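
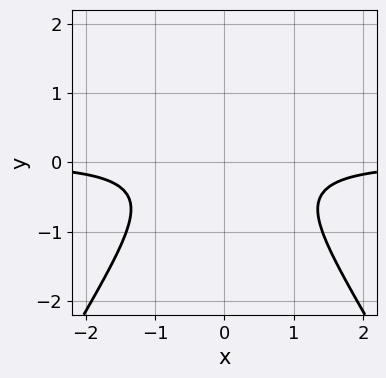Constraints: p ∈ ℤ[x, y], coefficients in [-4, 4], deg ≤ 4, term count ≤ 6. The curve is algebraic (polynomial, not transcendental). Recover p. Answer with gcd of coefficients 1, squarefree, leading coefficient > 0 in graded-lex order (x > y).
(a) deg p = 3. A generic line meets the curve in up to 3 points.
(b) Symmetries: mirror symmetry x ↦ −x ⇒ only even powers of x.
(c) Against the integer gridlines: the curve avoids every integer x-axis point in the box; no y-intercept at any integer in the box.
(d) The integer polynomial consistent with all of this is the stated p.

3*x^2*y - y^3 + 3*y^2 + 2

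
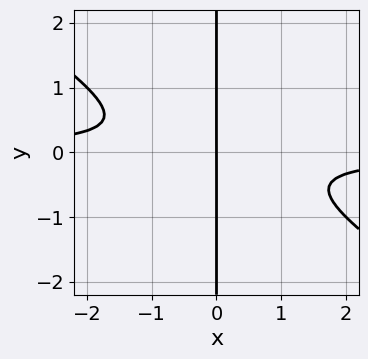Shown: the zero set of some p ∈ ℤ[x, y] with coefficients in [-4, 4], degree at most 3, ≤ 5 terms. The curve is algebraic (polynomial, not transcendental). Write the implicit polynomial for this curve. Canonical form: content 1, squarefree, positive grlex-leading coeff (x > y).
2*x^2*y + 3*x*y^2 + x

First, degree: the shape is more complex than any degree-2 curve, so deg p = 3.
Next, from the axis intercepts and sections: it meets the x-axis at x = 0 (among the integer gridlines); every point of the y-axis in the box is on the curve.
Finally, solving for integer coefficients yields p as stated.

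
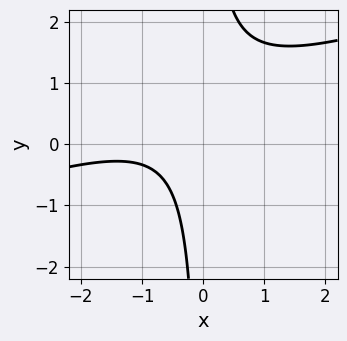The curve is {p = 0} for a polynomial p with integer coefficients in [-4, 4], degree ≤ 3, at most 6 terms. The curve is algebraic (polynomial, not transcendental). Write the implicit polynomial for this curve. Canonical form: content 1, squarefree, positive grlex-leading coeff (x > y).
x^2 - 3*x*y + 2*x + 2

First, the degree is 2 — the shape is more complex than any degree-1 curve.
Next, from the visible intercepts: no x-intercept at any integer in the box; the curve avoids every integer y-axis point in the box.
Finally, solving for integer coefficients yields p as stated.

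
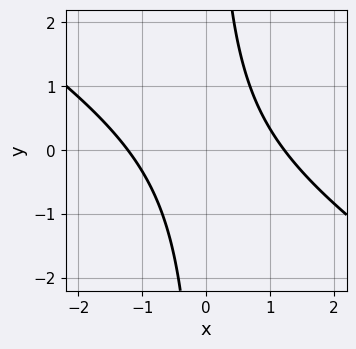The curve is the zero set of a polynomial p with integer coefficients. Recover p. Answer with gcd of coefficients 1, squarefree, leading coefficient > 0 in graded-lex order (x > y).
2*x^2 + 3*x*y - 3

(a) The degree is 2 — the shape is more complex than any degree-1 curve.
(b) Reading off the gridlines: it misses every integer gridline on the y-axis.
(c) Assembling these constraints gives the stated polynomial.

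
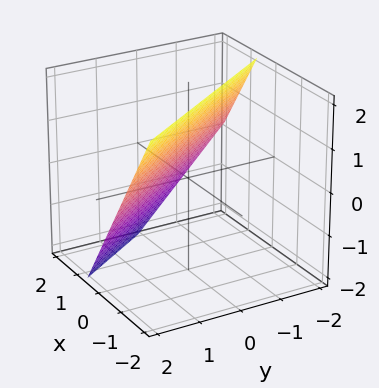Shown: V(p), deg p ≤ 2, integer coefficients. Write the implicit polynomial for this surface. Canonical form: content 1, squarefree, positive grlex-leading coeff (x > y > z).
3*x + 2*y + 2*z - 2

First, degree: every cross-section is a straight line — this is a plane, so deg p = 1.
Then, against the integer gridlines: it meets the y-axis at y = 1 (among the integer gridlines); one z-axis crossing is at z = 1.
Finally, assembling these constraints gives the stated polynomial.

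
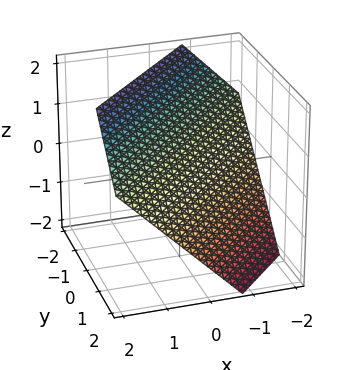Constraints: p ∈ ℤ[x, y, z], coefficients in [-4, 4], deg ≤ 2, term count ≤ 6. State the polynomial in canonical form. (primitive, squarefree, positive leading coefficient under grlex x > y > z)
Degree: the surface is flat (a plane), so deg p = 1.
Solving for integer coefficients yields p as stated.

3*x - 3*y - 3*z + 2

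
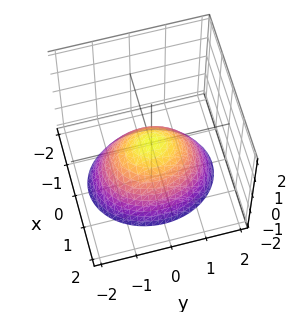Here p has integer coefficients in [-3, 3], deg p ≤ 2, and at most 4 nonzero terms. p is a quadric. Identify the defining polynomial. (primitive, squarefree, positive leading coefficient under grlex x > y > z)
First, degree: a single bowl opening along one axis; a quadric, so deg p = 2.
Then, symmetries: it's symmetric under y → −y, forcing even powers of y; the x ↦ −x reflection is a symmetry, so x appears only in even powers.
Then, checking where it meets the axes: it meets the z-axis at z = 0 (among the integer gridlines); it crosses the x-axis at the gridline x = 0.
Finally, assembling these constraints gives the stated polynomial.

3*x^2 + 2*y^2 + 3*z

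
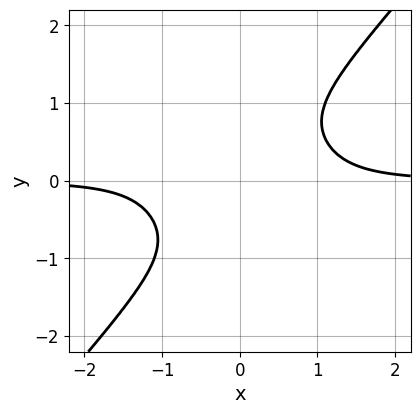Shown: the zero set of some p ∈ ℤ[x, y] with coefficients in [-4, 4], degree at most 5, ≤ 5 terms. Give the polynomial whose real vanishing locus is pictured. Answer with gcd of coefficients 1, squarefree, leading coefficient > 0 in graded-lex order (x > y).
3*x^3*y - 2*y^4 - 2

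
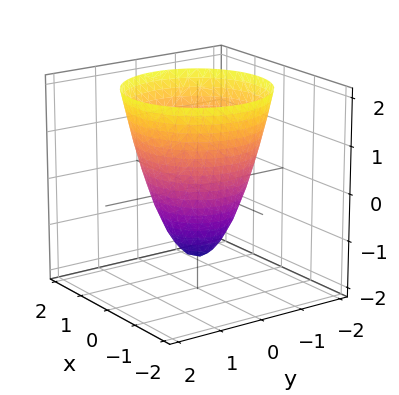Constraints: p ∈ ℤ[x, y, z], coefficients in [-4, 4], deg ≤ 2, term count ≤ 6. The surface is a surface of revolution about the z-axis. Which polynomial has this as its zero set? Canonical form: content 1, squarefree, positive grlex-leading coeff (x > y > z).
Degree: no degree-1 surface has this shape, so deg p = 2.
Symmetries: the z-axis is an axis of rotation, so x and y enter only as x² + y².
From the axis intercepts and sections: the x-axis gridline crossings are at x ∈ {-1, 1}; a circular section at z = 1 has radius between 1 and 2.
Assembling these constraints gives the stated polynomial. Check: (0, 1, 0) on the y-axis lies on the surface, and p(0, 1, 0) = 0. ✓

3*x^2 + 3*y^2 - 2*z - 3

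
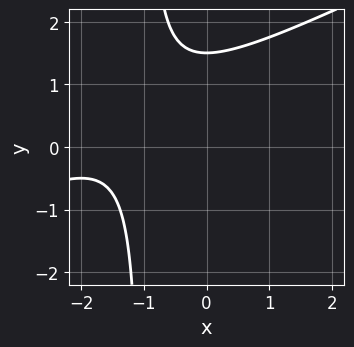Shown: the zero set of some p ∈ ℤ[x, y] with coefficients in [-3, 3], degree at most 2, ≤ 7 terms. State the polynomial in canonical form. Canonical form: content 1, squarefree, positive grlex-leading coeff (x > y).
deg p = 2.
Observable constraints: the curve avoids every integer x-axis point in the box.
Together with the visible shape, these determine p as stated.

x^2 - 2*x*y + 3*x - 2*y + 3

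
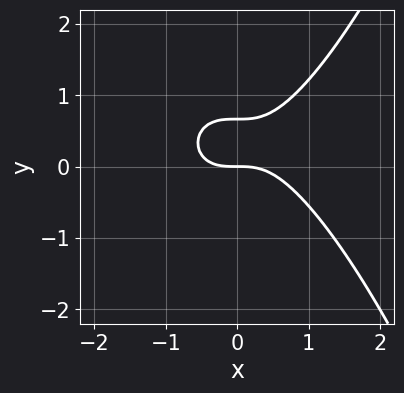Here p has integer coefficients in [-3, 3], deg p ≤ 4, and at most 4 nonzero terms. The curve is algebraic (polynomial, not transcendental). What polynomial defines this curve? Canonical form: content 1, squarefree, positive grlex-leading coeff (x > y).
2*x^3 - 3*y^2 + 2*y

Degree: the shape is more complex than any degree-2 curve, so deg p = 3.
Observable constraints: one y-axis crossing is at y = 0; it crosses the x-axis at the gridline x = 0.
Together with the visible shape, these determine p as stated.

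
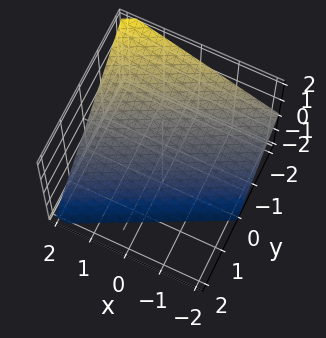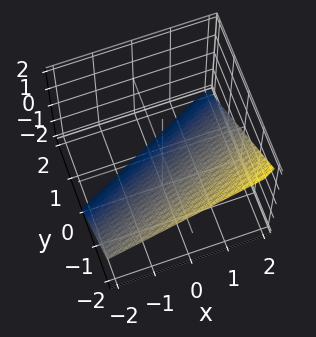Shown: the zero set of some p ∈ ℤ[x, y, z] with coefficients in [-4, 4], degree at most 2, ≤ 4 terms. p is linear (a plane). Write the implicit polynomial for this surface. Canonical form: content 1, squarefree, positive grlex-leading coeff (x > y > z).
The degree is 1 — the surface is flat (a plane).
Checking where it meets the axes: it crosses the x-axis at the gridline x = 2; it crosses the y-axis at the gridline y = -1.
Assembling these constraints gives the stated polynomial.

x - 2*y - 2*z - 2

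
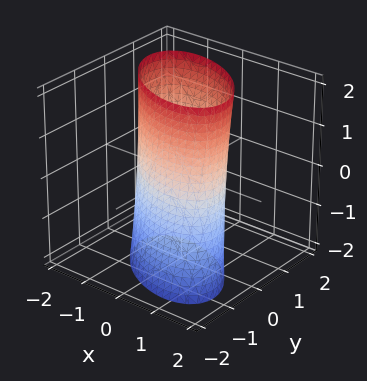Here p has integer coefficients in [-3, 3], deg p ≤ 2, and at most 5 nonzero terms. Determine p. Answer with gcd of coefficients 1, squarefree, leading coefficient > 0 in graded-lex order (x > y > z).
2*x^2 + 2*x*y + 3*y^2 - y*z - 3

First, deg p = 2.
Then, from the visible intercepts: the surface avoids every integer z-axis point in the box; among the integer gridlines, it crosses the y-axis at y ∈ {-1, 1}.
Finally, together with the visible shape, these determine p as stated.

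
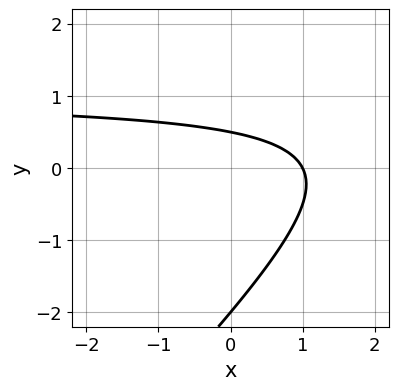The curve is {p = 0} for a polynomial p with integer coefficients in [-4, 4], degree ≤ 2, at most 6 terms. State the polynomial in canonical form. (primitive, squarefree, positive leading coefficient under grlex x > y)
2*x*y - 2*y^2 - 2*x - 3*y + 2

First, degree: a generic line meets the curve in up to 2 points, so deg p = 2.
Then, reading off the gridlines: it meets the x-axis at x = 1 (among the integer gridlines); one y-axis crossing is at y = -2.
Finally, matching integer coefficients to the picture gives p.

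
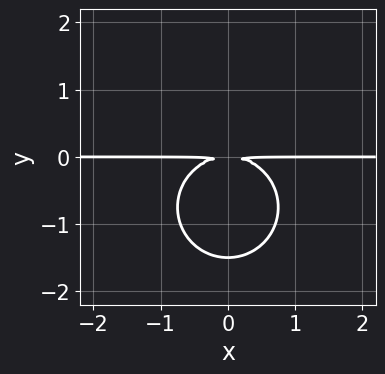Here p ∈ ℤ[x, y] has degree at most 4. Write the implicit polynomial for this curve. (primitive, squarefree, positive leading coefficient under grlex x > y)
deg p = 3.
Symmetries: mirror symmetry x ↦ −x ⇒ only even powers of x.
Reading off the gridlines: every point of the x-axis in the box is on the curve.
These observations pin down the coefficients.

2*x^2*y + 2*y^3 + 3*y^2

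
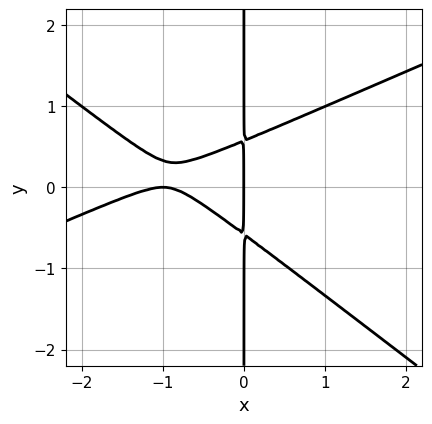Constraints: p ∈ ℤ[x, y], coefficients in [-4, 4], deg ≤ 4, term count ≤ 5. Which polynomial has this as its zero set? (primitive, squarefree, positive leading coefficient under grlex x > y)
First, the degree is 3 — a generic line meets the curve in up to 3 points.
Then, observable constraints: every point of the y-axis in the box is on the curve; among the integer gridlines, it crosses the x-axis at x ∈ {-1, 0}.
Finally, solving for integer coefficients yields p as stated.

x^3 - x^2*y - 3*x*y^2 + 2*x^2 + x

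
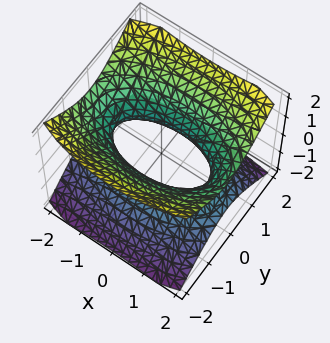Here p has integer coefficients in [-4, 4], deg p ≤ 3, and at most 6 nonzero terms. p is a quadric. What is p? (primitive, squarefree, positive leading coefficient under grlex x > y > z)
x^2 + 3*y^2 - 3*z^2 - 2

The degree is 2 — one connected sheet with a waist; a quadric.
Symmetries: mirror symmetry y ↦ −y ⇒ only even powers of y; mirror symmetry z ↦ −z ⇒ only even powers of z; it's symmetric under x → −x, forcing even powers of x.
From the axis intercepts and sections: no z-intercept at any integer in the box.
These observations pin down the coefficients.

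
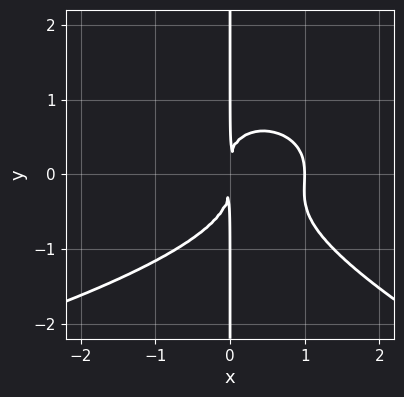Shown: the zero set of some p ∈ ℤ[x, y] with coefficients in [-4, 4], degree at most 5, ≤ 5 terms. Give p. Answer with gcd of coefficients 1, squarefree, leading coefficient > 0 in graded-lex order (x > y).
x^2*y^2 + 3*x*y^3 + 3*x^3 - 3*x^2

First, degree: a generic line meets the curve in up to 4 points, so deg p = 4.
Then, from the visible intercepts: it meets the x-axis at x = 1 (among the integer gridlines); the visible y-axis segment lies entirely on the curve.
Finally, solving for integer coefficients yields p as stated.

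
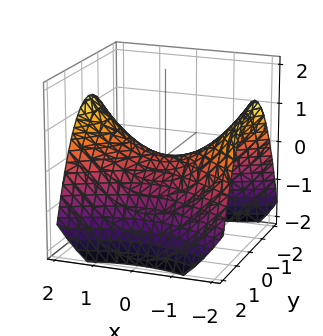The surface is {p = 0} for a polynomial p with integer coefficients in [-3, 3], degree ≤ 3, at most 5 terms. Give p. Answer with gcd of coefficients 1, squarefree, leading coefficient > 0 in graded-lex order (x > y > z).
(a) The degree is 2 — a saddle surface; a quadric.
(b) Symmetries: mirror symmetry y ↦ −y ⇒ only even powers of y; it's symmetric under x → −x, forcing even powers of x.
(c) Against the integer gridlines: it meets the y-axis at y = 0 (among the integer gridlines); one x-axis crossing is at x = 0.
(d) Fitting integer coefficients to these (and the overall shape) gives p.

x^2 - 2*y^2 - 3*z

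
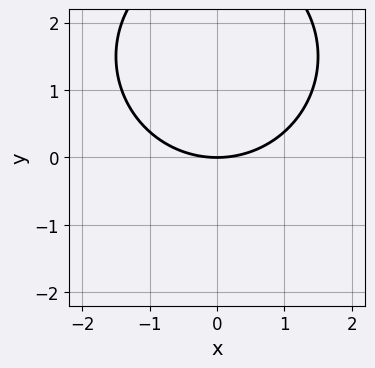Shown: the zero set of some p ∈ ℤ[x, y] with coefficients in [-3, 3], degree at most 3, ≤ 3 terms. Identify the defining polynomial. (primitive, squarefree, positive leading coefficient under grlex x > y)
(a) Degree: no degree-1 curve has this shape, so deg p = 2.
(b) Symmetries: it's symmetric under x → −x, forcing even powers of x.
(c) Checking where it meets the axes: one x-axis crossing is at x = 0; it crosses the y-axis at the gridline y = 0.
(d) These observations pin down the coefficients.

x^2 + y^2 - 3*y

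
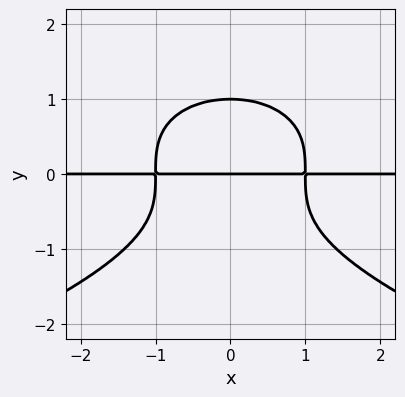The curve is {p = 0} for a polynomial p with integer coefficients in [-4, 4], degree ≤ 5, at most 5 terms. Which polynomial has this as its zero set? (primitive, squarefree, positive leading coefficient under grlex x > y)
y^4 + x^2*y - y

First, degree: no degree-3 curve has this shape, so deg p = 4.
Next, symmetries: it's symmetric under x → −x, forcing even powers of x.
Then, observable constraints: every point of the x-axis in the box is on the curve; the y-axis gridline crossings are at y ∈ {0, 1}.
Finally, solving for integer coefficients yields p as stated.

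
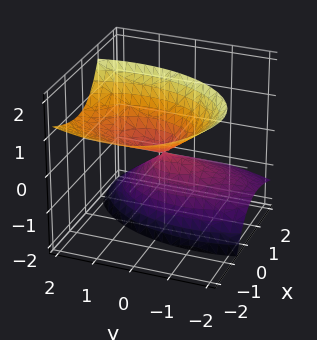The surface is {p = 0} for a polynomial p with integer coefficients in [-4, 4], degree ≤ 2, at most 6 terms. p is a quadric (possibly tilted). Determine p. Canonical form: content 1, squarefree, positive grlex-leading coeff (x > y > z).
2*x^2 + 3*x*z + y^2 - y*z - z^2

First, I count 2 distinct pieces.
Next, degree: a generic line meets the surface in up to 2 points, so deg p = 2.
Then, observable constraints: it meets the y-axis at y = 0 (among the integer gridlines); it crosses the z-axis at the gridline z = 0; one x-axis crossing is at x = 0.
Finally, assembling these constraints gives the stated polynomial.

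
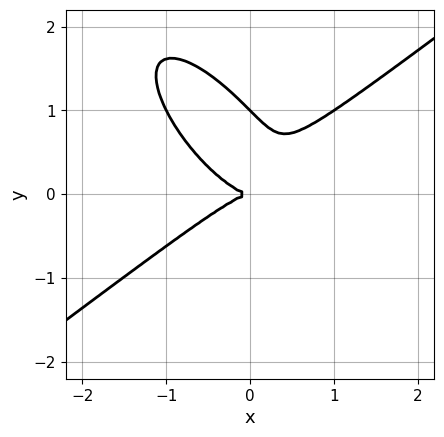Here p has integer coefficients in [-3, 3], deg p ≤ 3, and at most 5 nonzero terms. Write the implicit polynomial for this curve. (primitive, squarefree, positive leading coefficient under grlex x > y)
(a) The degree is 3 — a generic line meets the curve in up to 3 points.
(b) Reading off the gridlines: one x-axis crossing is at x = 0; the y-axis gridline crossings are at y ∈ {0, 1}.
(c) Putting this together gives p.

x^3 - x*y^2 - y^3 + y^2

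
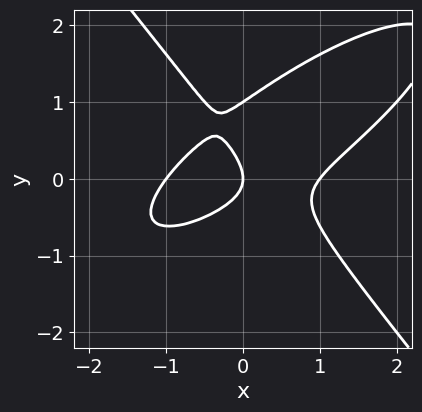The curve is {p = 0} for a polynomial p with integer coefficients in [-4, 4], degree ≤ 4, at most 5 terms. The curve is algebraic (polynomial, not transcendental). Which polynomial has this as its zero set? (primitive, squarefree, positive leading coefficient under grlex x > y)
2*x^3 - 3*x^2*y + 3*y^3 - 3*y^2 - 2*x

1. deg p = 3. No degree-2 curve has this shape.
2. Against the integer gridlines: among the integer gridlines, it crosses the y-axis at y ∈ {0, 1}; among the integer gridlines, it crosses the x-axis at x ∈ {-1, 0, 1}.
3. Putting this together gives p.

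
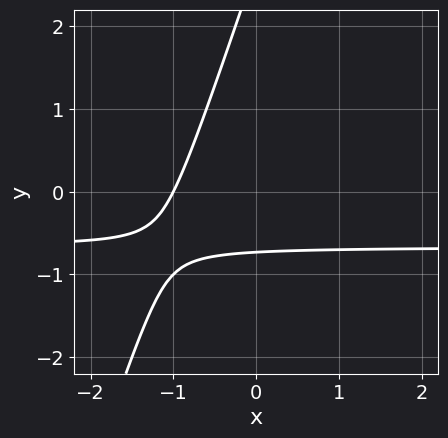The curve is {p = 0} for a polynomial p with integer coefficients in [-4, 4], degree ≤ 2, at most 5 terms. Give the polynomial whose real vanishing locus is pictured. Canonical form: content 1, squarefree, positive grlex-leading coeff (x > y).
First, the degree is 2 — no degree-1 curve has this shape.
Then, checking where it meets the axes: one x-axis crossing is at x = -1.
Finally, together with the visible shape, these determine p as stated.

3*x*y - y^2 + 2*x + 2*y + 2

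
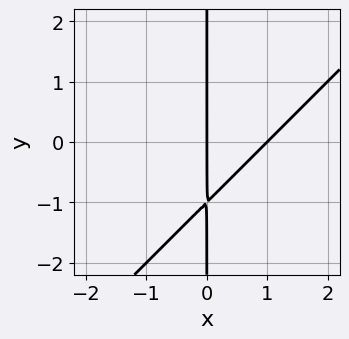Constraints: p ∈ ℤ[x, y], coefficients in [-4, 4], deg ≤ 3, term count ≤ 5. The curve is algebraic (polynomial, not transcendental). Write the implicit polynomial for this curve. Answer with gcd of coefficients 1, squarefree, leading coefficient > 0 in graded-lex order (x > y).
x^2 - x*y - x

First, the degree is 2 — the shape is more complex than any degree-1 curve.
Then, observable constraints: among the integer gridlines, it crosses the x-axis at x ∈ {0, 1}; the visible y-axis segment lies entirely on the curve.
Finally, putting this together gives p.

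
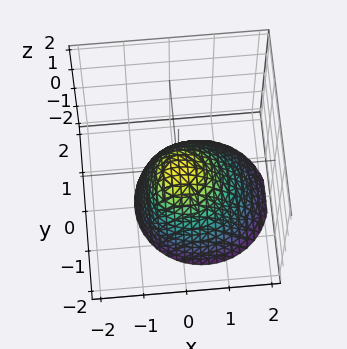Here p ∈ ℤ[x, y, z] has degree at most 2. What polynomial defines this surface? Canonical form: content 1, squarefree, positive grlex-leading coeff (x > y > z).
2*x^2 + x*z + 2*y^2 + 2*z

First, degree: the shape is more complex than any degree-1 surface, so deg p = 2.
Then, observable constraints: one x-axis crossing is at x = 0; it crosses the y-axis at the gridline y = 0.
Finally, these observations pin down the coefficients.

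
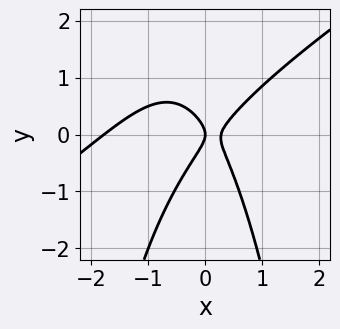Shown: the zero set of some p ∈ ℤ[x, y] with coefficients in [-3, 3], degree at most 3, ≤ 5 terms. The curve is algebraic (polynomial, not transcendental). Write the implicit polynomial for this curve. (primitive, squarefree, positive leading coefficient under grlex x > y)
1. deg p = 3. The shape is more complex than any degree-2 curve.
2. Checking where it meets the axes: it meets the y-axis at y = 0 (among the integer gridlines); one x-axis crossing is at x = 0.
3. Together with the visible shape, these determine p as stated.

2*x^3 - 3*x^2*y + 3*x^2 - 2*y^2 - x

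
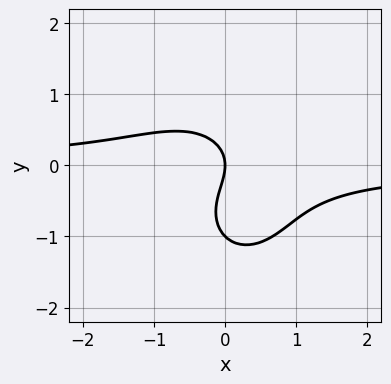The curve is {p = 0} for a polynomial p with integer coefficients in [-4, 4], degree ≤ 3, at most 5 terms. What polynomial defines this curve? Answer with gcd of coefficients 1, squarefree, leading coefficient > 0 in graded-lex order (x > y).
3*x^2*y + 2*y^3 + 2*y^2 + 2*x

Degree: a generic line meets the curve in up to 3 points, so deg p = 3.
Observable constraints: among the integer gridlines, it crosses the y-axis at y ∈ {-1, 0}; one x-axis crossing is at x = 0.
Together with the visible shape, these determine p as stated.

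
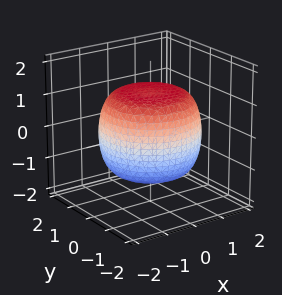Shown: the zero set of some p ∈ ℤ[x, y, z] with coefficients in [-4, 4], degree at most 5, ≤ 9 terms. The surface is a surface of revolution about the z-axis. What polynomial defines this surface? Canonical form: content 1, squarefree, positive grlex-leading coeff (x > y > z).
x^4 + 2*x^2*y^2 + y^4 - x^2 - y^2 + 2*z^2 - 3

(a) The degree is 4 — no degree-3 surface has this shape.
(b) By symmetry, the z-axis is an axis of rotation, so x and y enter only as x² + y².
(c) Reading off the gridlines: a circular section at z = -1 has radius between 1 and 2.
(d) Matching integer coefficients to the picture gives p.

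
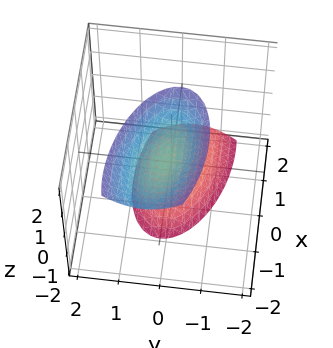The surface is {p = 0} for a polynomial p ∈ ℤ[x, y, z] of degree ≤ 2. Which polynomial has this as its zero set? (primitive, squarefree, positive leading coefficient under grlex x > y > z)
1. There are 2 components. They look like related sheets of one shape, so recover p as a whole.
2. The degree is 2 — no degree-1 surface has this shape.
3. Reading off the gridlines: it misses every integer gridline on the y-axis; it misses every integer gridline on the x-axis.
4. Assembling these constraints gives the stated polynomial.

x^2 + x*y + x*z + 3*y^2 - z^2 + 2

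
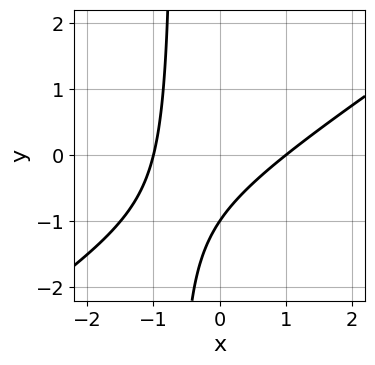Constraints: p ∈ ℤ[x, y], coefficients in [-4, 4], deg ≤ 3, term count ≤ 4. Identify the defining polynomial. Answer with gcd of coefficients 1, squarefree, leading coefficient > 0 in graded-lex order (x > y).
2*x^2 - 3*x*y - 2*y - 2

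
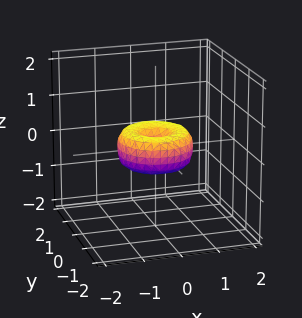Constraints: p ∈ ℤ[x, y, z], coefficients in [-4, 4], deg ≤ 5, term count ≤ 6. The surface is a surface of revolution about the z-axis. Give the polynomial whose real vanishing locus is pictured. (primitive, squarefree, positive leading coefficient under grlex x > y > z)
(a) The degree is 4 — no degree-3 surface has this shape.
(b) Symmetry: every cross-section ⟂ z is a circle, so x, y appear only via x² + y².
(c) Checking where it meets the axes: it meets the z-axis at z = 0 (among the integer gridlines); the x-axis gridline crossings are at x ∈ {-1, 0, 1}; a circular section at z = 0 has radius exactly 1; the y-axis gridline crossings are at y ∈ {-1, 0, 1}.
(d) Putting this together gives p.

x^4 + 2*x^2*y^2 + y^4 - x^2 - y^2 + z^2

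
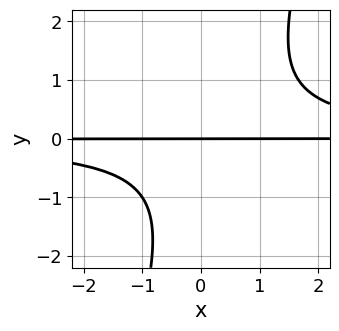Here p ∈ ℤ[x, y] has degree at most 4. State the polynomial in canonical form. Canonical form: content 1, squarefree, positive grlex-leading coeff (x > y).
(a) deg p = 3. No degree-2 curve has this shape.
(b) From the visible intercepts: it meets the y-axis at y = 0 (among the integer gridlines); the visible x-axis segment lies entirely on the curve.
(c) Putting this together gives p.

3*x*y^2 - y^3 - y^2 - 3*y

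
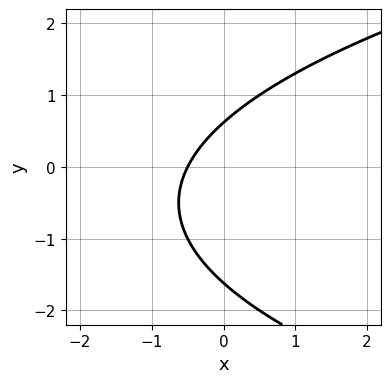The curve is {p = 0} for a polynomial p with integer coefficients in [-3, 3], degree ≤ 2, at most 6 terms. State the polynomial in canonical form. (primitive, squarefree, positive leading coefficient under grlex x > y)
First, deg p = 2.
Finally, the integer polynomial consistent with all of this is the stated p.

y^2 - 2*x + y - 1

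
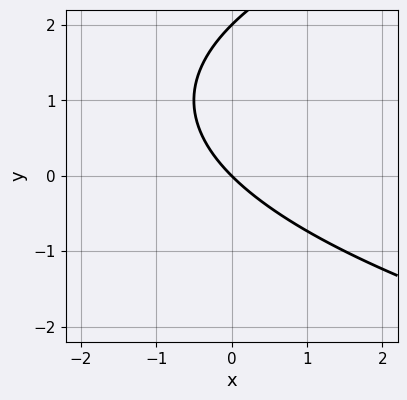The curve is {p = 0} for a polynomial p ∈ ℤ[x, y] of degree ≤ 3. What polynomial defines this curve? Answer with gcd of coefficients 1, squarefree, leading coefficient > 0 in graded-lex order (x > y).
y^2 - 2*x - 2*y

First, the degree is 2 — the shape is more complex than any degree-1 curve.
Next, from the axis intercepts and sections: the y-axis gridline crossings are at y ∈ {0, 2}; one x-axis crossing is at x = 0.
Finally, the integer polynomial consistent with all of this is the stated p.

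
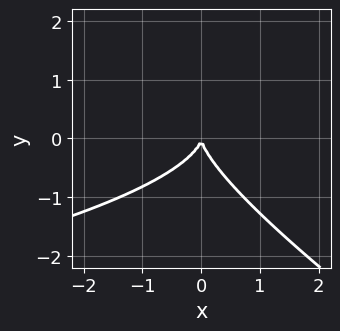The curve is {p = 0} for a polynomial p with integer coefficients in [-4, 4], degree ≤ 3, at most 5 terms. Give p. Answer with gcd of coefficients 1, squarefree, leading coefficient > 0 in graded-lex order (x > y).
2*x*y^2 + 3*y^3 + 3*x^2

The degree is 3 — the shape is more complex than any degree-2 curve.
Reading off the gridlines: it crosses the x-axis at the gridline x = 0; it crosses the y-axis at the gridline y = 0.
Putting this together gives p.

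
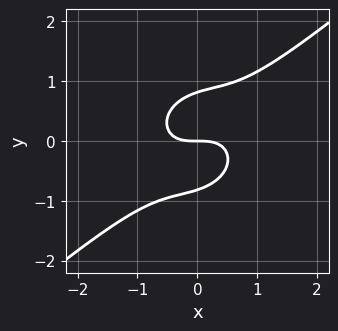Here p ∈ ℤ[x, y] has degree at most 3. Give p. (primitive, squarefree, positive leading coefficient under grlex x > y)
(a) Degree: the shape is more complex than any degree-2 curve, so deg p = 3.
(b) Checking where it meets the axes: it meets the y-axis at y = 0 (among the integer gridlines); it crosses the x-axis at the gridline x = 0.
(c) Together with the visible shape, these determine p as stated.

2*x^3 - 2*x^2*y + 2*x*y^2 - 3*y^3 + 2*y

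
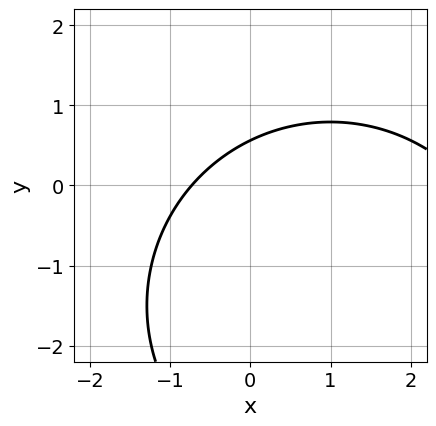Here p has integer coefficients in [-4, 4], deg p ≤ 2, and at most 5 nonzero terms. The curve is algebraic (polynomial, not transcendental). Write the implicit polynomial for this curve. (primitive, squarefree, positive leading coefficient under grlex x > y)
x^2 + y^2 - 2*x + 3*y - 2

deg p = 2. No degree-1 curve has this shape.
Putting this together gives p.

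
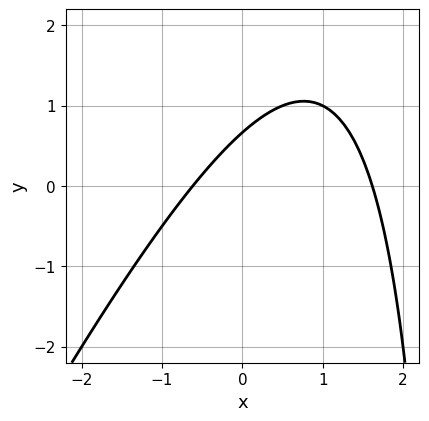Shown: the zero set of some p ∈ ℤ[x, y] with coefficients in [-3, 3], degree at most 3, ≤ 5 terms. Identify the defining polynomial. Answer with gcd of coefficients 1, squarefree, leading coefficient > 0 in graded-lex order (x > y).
First, deg p = 2. No degree-1 curve has this shape.
Finally, solving for integer coefficients yields p as stated.

2*x^2 - x*y - 2*x + 3*y - 2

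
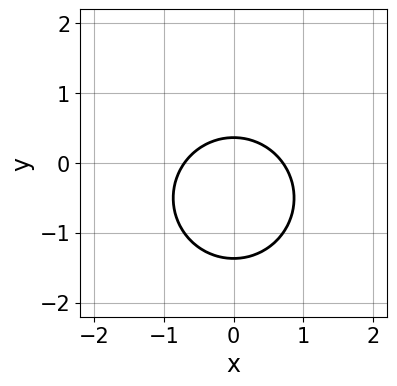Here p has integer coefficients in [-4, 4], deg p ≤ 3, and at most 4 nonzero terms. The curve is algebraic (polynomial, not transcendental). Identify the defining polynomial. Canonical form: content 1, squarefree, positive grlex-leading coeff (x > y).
1. Degree: the shape is more complex than any degree-1 curve, so deg p = 2.
2. Symmetries: the x ↦ −x reflection is a symmetry, so x appears only in even powers.
3. Putting this together gives p.

2*x^2 + 2*y^2 + 2*y - 1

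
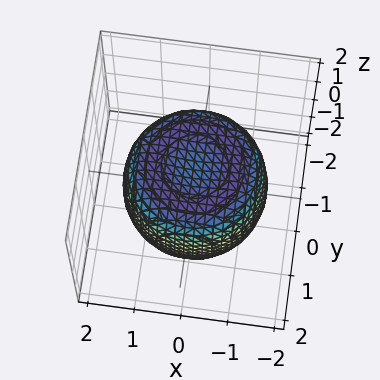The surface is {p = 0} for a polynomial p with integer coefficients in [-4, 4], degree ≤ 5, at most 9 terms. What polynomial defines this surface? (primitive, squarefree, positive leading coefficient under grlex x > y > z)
2*x^4 + 4*x^2*y^2 + 2*y^4 - 3*x^2 - 3*y^2 + 3*z^2 - 3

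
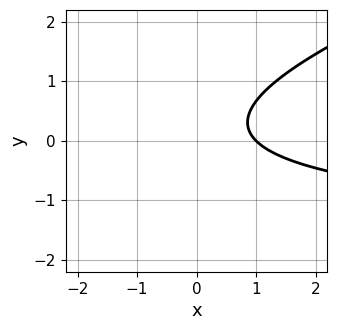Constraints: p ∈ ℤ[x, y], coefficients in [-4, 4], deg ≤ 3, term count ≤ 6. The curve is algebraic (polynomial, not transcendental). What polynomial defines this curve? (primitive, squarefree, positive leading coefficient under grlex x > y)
x*y - 3*y^2 + 2*x + y - 2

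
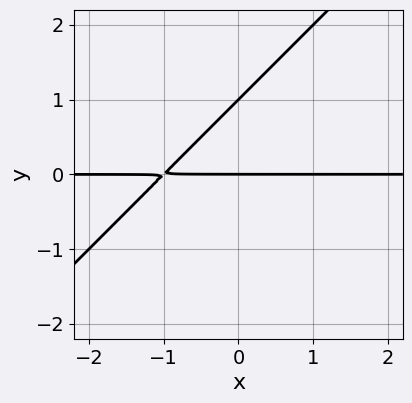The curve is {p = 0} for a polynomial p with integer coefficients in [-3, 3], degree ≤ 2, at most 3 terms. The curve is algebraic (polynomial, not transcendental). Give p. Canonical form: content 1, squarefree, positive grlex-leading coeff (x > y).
(a) The degree is 2 — a generic line meets the curve in up to 2 points.
(b) From the visible intercepts: among the integer gridlines, it crosses the y-axis at y ∈ {0, 1}; every point of the x-axis in the box is on the curve.
(c) Matching integer coefficients to the picture gives p.

x*y - y^2 + y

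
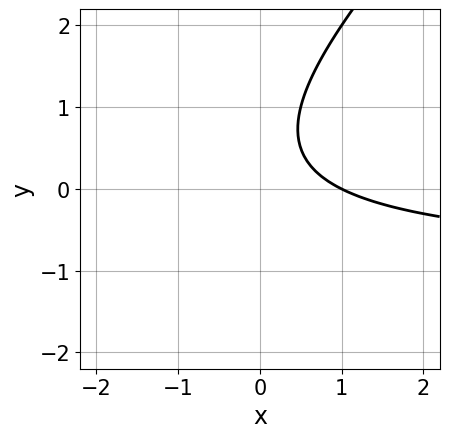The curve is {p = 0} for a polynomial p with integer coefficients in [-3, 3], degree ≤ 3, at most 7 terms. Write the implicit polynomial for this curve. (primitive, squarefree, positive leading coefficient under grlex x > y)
x*y - y^2 + x + y - 1

(a) The degree is 2 — a generic line meets the curve in up to 2 points.
(b) From the visible intercepts: no y-intercept at any integer in the box; one x-axis crossing is at x = 1.
(c) The integer polynomial consistent with all of this is the stated p.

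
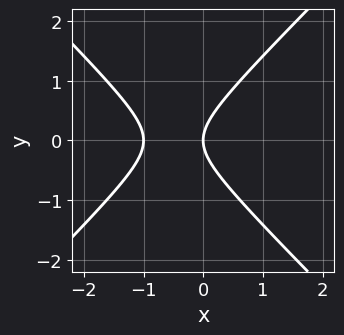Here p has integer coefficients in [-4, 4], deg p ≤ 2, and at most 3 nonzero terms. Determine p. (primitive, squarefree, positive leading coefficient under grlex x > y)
(a) Degree: no degree-1 curve has this shape, so deg p = 2.
(b) Symmetries: mirror symmetry y ↦ −y ⇒ only even powers of y.
(c) Reading off the gridlines: the x-axis gridline crossings are at x ∈ {-1, 0}; it meets the y-axis at y = 0 (among the integer gridlines).
(d) Fitting integer coefficients to these (and the overall shape) gives p.

x^2 - y^2 + x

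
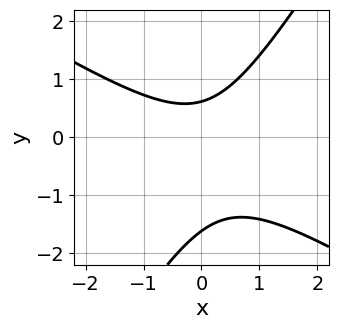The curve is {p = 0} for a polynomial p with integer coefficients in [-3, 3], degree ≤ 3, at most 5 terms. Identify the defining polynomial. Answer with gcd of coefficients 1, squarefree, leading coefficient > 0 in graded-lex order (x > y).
x^2 + x*y - y^2 - y + 1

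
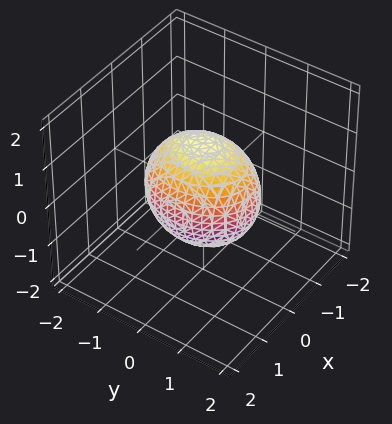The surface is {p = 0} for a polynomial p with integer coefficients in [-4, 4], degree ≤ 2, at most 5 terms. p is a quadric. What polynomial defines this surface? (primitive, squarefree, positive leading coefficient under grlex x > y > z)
First, deg p = 2. A closed, bounded, convex surface; a quadric.
Next, symmetries: mirror symmetry y ↦ −y ⇒ only even powers of y; the z ↦ −z reflection is a symmetry, so z appears only in even powers; the x ↦ −x reflection is a symmetry, so x appears only in even powers.
Then, against the integer gridlines: the x-axis gridline crossings are at x ∈ {-1, 1}.
Finally, matching integer coefficients to the picture gives p.

3*x^2 + 2*y^2 + 2*z^2 - 3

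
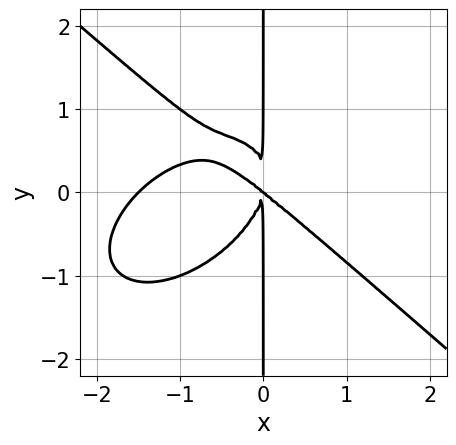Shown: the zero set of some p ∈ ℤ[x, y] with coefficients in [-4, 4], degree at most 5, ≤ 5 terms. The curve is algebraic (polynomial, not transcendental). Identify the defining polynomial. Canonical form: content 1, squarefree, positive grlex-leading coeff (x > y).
2*x^4 + 3*x*y^3 + 3*x^3 + 3*x^2*y - x*y^2

First, degree: a generic line meets the curve in up to 4 points, so deg p = 4.
Then, from the visible intercepts: one x-axis crossing is at x = 0; every point of the y-axis in the box is on the curve.
Finally, matching integer coefficients to the picture gives p.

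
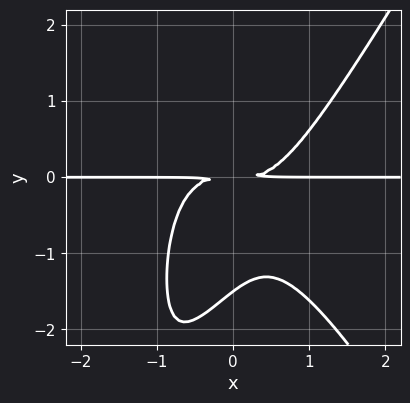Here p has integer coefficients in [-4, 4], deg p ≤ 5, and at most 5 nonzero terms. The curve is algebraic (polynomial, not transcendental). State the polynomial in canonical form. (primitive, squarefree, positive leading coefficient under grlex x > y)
3*x^3*y - x*y^3 - 2*y^3 - 3*y^2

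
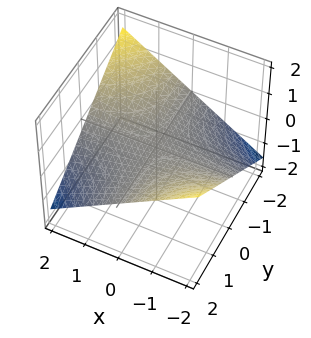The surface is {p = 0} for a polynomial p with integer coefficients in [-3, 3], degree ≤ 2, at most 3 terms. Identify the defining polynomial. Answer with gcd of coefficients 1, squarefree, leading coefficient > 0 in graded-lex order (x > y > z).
x*y + 3*z

(a) Degree: a saddle surface; a quadric, so deg p = 2.
(b) Observable constraints: the visible y-axis segment lies entirely on the surface; it meets the z-axis at z = 0 (among the integer gridlines); every point of the x-axis in the box is on the surface.
(c) Matching integer coefficients to the picture gives p.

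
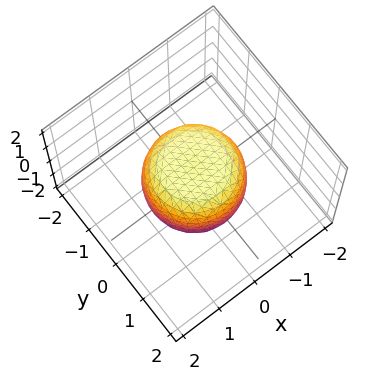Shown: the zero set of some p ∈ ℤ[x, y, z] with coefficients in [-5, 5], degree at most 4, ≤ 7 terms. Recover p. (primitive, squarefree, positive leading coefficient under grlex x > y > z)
First, degree: a generic line meets the surface in up to 4 points, so deg p = 4.
Then, symmetries: rotational symmetry about the z-axis ⇒ p depends on x, y only through x² + y².
Next, against the integer gridlines: among the integer gridlines, it crosses the z-axis at z ∈ {-1, 1}; a circular section at z = -1 has radius between 0 and 1.
Finally, fitting integer coefficients to these (and the overall shape) gives p.

2*x^4 + 4*x^2*y^2 + 2*y^4 - x^2 - y^2 + 2*z^2 - 2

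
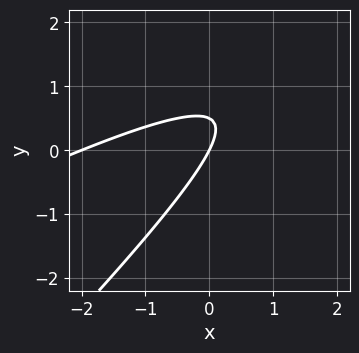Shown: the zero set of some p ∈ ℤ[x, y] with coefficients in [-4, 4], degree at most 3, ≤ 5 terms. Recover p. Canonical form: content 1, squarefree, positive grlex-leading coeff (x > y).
Degree: a generic line meets the curve in up to 2 points, so deg p = 2.
From the visible intercepts: the x-axis gridline crossings are at x ∈ {-2, 0}; one y-axis crossing is at y = 0.
Solving for integer coefficients yields p as stated.

x^2 - 3*x*y + 2*y^2 + 2*x - y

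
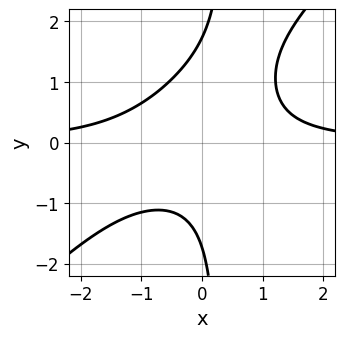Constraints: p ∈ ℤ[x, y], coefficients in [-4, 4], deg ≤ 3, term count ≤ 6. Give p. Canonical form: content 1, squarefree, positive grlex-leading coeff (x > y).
Degree: no degree-2 curve has this shape, so deg p = 3.
Against the integer gridlines: no x-intercept at any integer in the box.
Assembling these constraints gives the stated polynomial.

3*x^2*y - 3*x*y^2 + x*y + y^2 - 3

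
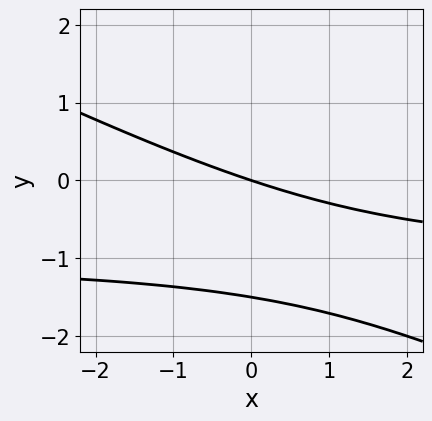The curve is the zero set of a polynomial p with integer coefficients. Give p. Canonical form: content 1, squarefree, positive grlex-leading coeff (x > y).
x*y + 2*y^2 + x + 3*y

First, degree: a generic line meets the curve in up to 2 points, so deg p = 2.
Next, from the axis intercepts and sections: it crosses the y-axis at the gridline y = 0; it crosses the x-axis at the gridline x = 0.
Finally, the integer polynomial consistent with all of this is the stated p.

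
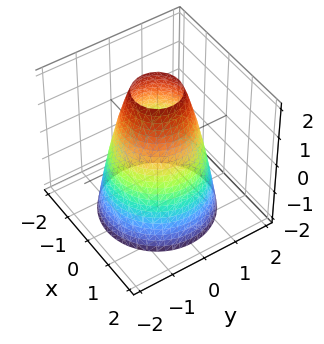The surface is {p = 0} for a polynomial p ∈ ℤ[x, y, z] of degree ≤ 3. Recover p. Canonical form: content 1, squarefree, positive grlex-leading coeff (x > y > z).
2*x^2 + 2*y^2 + z - 3

Degree: the shape is more complex than any degree-1 surface, so deg p = 2.
Symmetries: every cross-section ⟂ z is a circle, so x, y appear only via x² + y².
Observable constraints: a circular section at z = 2 has radius between 0 and 1; no z-intercept at any integer in the box.
The integer polynomial consistent with all of this is the stated p.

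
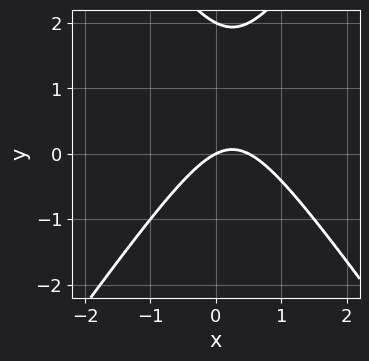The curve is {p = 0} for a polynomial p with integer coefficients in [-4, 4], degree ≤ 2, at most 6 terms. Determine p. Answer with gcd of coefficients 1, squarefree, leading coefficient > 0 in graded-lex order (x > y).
First, degree: no degree-1 curve has this shape, so deg p = 2.
Next, checking where it meets the axes: the y-axis gridline crossings are at y ∈ {0, 2}; it meets the x-axis at x = 0 (among the integer gridlines).
Finally, fitting integer coefficients to these (and the overall shape) gives p.

2*x^2 - y^2 - x + 2*y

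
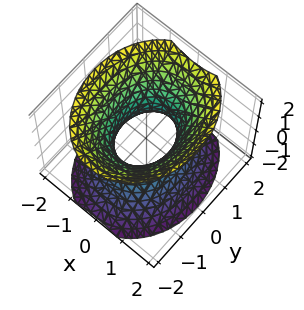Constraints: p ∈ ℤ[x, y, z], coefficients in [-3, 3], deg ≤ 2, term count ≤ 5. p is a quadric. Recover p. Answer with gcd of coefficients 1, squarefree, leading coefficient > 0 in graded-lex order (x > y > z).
3*x^2 + 2*y^2 - 2*z^2 - 2

First, degree: one connected sheet with a waist; a quadric, so deg p = 2.
Then, symmetries: it's symmetric under z → −z, forcing even powers of z; it's symmetric under x → −x, forcing even powers of x; it's symmetric under y → −y, forcing even powers of y.
Next, observable constraints: the y-axis gridline crossings are at y ∈ {-1, 1}; no z-intercept at any integer in the box.
Finally, assembling these constraints gives the stated polynomial.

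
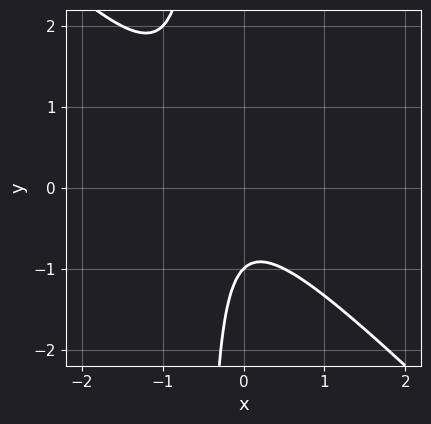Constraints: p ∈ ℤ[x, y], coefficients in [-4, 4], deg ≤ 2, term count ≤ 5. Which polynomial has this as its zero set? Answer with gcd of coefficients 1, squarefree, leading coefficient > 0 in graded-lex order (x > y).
1. The degree is 2 — no degree-1 curve has this shape.
2. Observable constraints: it meets the y-axis at y = -1 (among the integer gridlines); it misses every integer gridline on the x-axis.
3. Together with the visible shape, these determine p as stated.

2*x^2 + 2*x*y + x + y + 1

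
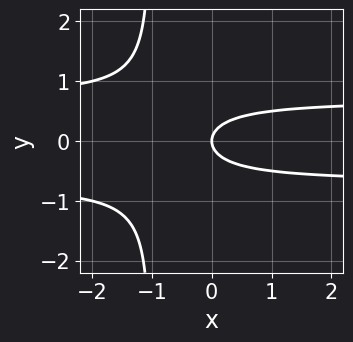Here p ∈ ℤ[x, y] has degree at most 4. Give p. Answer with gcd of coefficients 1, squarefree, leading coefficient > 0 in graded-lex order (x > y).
2*x*y^2 + 2*y^2 - x

(a) deg p = 3. No degree-2 curve has this shape.
(b) Symmetries: mirror symmetry y ↦ −y ⇒ only even powers of y.
(c) Checking where it meets the axes: one y-axis crossing is at y = 0; one x-axis crossing is at x = 0.
(d) Assembling these constraints gives the stated polynomial.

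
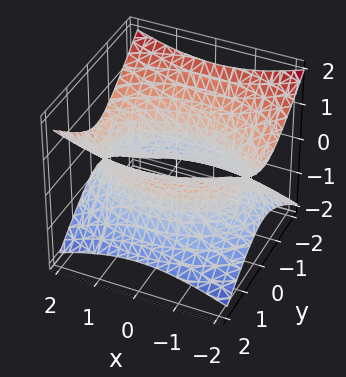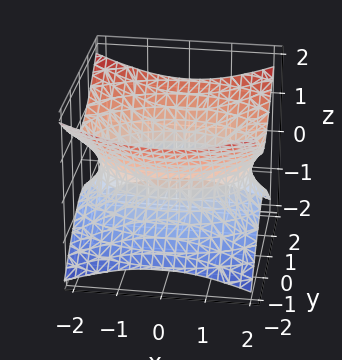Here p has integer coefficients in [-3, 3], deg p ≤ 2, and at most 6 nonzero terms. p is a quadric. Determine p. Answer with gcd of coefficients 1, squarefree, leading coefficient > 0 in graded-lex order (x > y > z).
x^2 + 2*y^2 - 3*z^2 - 3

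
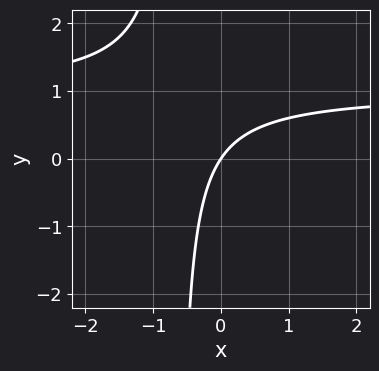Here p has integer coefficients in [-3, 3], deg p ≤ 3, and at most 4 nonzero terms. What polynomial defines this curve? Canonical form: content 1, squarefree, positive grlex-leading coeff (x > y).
1. Degree: no degree-1 curve has this shape, so deg p = 2.
2. Checking where it meets the axes: one y-axis crossing is at y = 0; it crosses the x-axis at the gridline x = 0.
3. These observations pin down the coefficients.

3*x*y - 3*x + 2*y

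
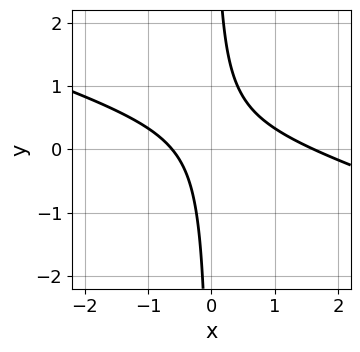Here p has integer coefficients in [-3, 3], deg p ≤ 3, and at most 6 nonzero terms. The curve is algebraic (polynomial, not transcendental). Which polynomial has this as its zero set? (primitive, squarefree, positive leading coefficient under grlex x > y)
1. Degree: the shape is more complex than any degree-1 curve, so deg p = 2.
2. Reading off the gridlines: it misses every integer gridline on the y-axis.
3. Assembling these constraints gives the stated polynomial.

x^2 + 3*x*y - x - 1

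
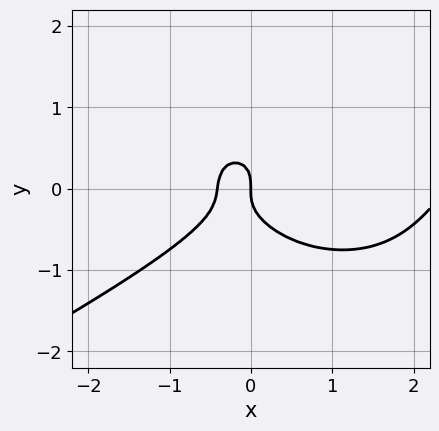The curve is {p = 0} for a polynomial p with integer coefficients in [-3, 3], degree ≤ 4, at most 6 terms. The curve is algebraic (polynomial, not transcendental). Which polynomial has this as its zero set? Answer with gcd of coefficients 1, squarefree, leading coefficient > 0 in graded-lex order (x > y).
x^3 - x^2*y - 3*y^3 - 2*x^2 - x

Degree: the shape is more complex than any degree-2 curve, so deg p = 3.
Observable constraints: it crosses the x-axis at the gridline x = 0; one y-axis crossing is at y = 0.
Fitting integer coefficients to these (and the overall shape) gives p.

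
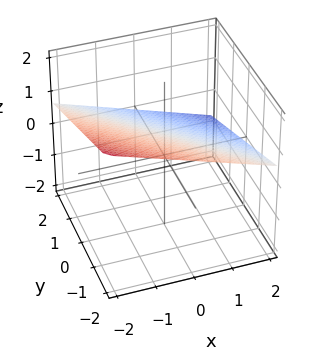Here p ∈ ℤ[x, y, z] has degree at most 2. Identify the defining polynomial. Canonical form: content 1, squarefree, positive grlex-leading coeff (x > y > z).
x + y + 3*z - 2

(a) The degree is 1 — every cross-section is a straight line — this is a plane.
(b) Against the integer gridlines: it meets the y-axis at y = 2 (among the integer gridlines); it meets the x-axis at x = 2 (among the integer gridlines).
(c) Fitting integer coefficients to these (and the overall shape) gives p.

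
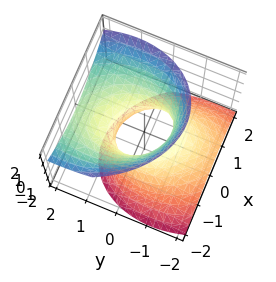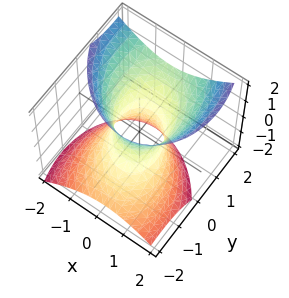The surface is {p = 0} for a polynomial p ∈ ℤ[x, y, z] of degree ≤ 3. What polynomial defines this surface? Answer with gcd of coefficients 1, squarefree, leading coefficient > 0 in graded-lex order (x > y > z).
1. deg p = 2. The shape is more complex than any degree-1 surface.
2. Against the integer gridlines: among the integer gridlines, it crosses the y-axis at y ∈ {-1, 1}; the surface avoids every integer z-axis point in the box.
3. Fitting integer coefficients to these (and the overall shape) gives p.

3*x^2 + x*y + 2*y^2 - 3*y*z - 2*z^2 - 2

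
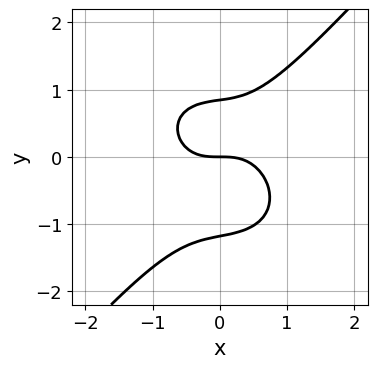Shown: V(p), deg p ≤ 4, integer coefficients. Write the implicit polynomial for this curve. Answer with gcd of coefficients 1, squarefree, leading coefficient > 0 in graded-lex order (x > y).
3*x^3 + x*y^2 - 3*y^3 - y^2 + 3*y

First, deg p = 3.
Then, against the integer gridlines: one x-axis crossing is at x = 0; one y-axis crossing is at y = 0.
Finally, these observations pin down the coefficients.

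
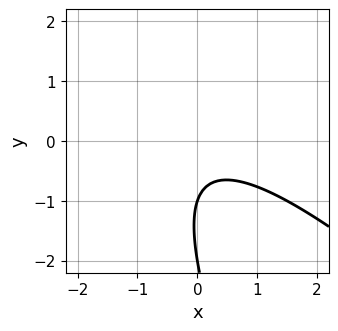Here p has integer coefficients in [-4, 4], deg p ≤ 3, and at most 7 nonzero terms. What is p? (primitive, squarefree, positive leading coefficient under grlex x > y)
First, the degree is 2 — no degree-1 curve has this shape.
Then, against the integer gridlines: no x-intercept at any integer in the box; the y-axis gridline crossings are at y ∈ {-2, -1}.
Finally, together with the visible shape, these determine p as stated.

2*x^2 + 3*x*y + y^2 + 3*y + 2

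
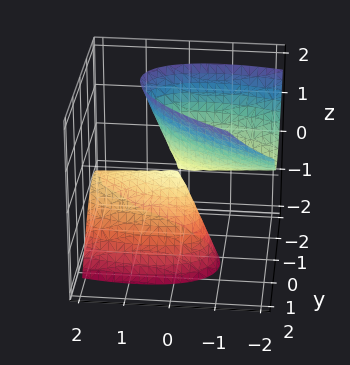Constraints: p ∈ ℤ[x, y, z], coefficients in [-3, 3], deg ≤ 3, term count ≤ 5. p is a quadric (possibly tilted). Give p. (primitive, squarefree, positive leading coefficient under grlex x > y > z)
x^2 + 2*x*y + 2*x*z + 3*y^2 - z^2

(a) I count 2 distinct pieces.
(b) Degree: a generic line meets the surface in up to 2 points, so deg p = 2.
(c) From the visible intercepts: it crosses the z-axis at the gridline z = 0; it crosses the x-axis at the gridline x = 0.
(d) Solving for integer coefficients yields p as stated.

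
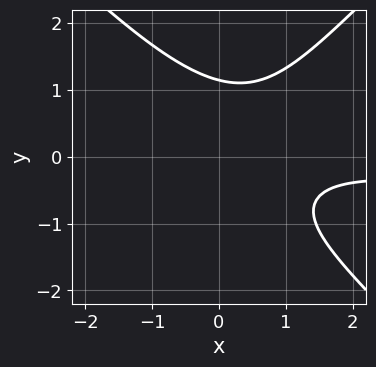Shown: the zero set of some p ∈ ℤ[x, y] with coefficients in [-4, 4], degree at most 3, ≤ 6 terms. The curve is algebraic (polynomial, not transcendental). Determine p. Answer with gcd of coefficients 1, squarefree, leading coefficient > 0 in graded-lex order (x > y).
The degree is 3 — the shape is more complex than any degree-2 curve.
From the visible intercepts: it misses every integer gridline on the x-axis.
Putting this together gives p.

2*x^2*y - 2*y^3 + x^2 - 2*x + 3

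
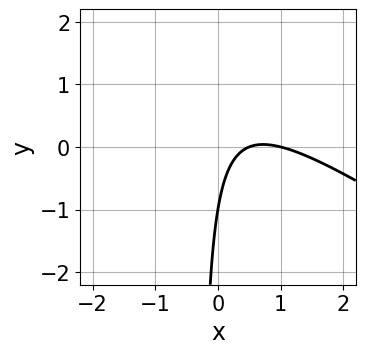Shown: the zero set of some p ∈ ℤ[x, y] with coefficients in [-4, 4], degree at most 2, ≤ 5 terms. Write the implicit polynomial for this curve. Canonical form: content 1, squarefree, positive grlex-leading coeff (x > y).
(a) Degree: a generic line meets the curve in up to 2 points, so deg p = 2.
(b) From the axis intercepts and sections: it meets the x-axis at x = 1 (among the integer gridlines); it meets the y-axis at y = -1 (among the integer gridlines).
(c) Assembling these constraints gives the stated polynomial.

2*x^2 + 3*x*y - 3*x + y + 1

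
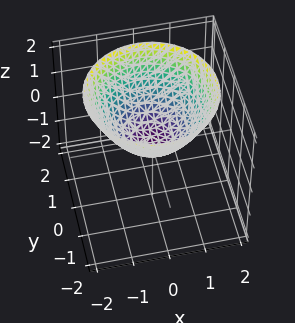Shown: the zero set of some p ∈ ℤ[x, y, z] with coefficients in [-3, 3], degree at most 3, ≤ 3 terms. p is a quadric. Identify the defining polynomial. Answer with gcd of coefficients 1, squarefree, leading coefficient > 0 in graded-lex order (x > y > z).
2*x^2 + 2*y^2 - 3*z

First, deg p = 2. A paraboloid; a quadric.
Next, symmetry: every cross-section ⟂ z is a circle, so x, y appear only via x² + y².
Then, checking where it meets the axes: it meets the y-axis at y = 0 (among the integer gridlines); one x-axis crossing is at x = 0.
Finally, solving for integer coefficients yields p as stated.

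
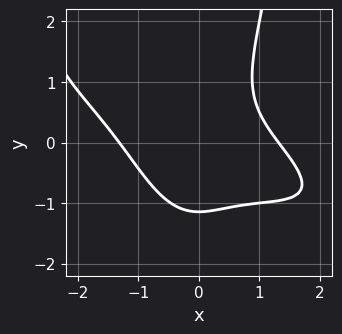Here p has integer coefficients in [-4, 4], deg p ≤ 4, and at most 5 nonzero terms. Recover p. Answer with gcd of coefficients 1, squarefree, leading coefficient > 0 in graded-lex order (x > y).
(a) deg p = 4. No degree-3 curve has this shape.
(b) Solving for integer coefficients yields p as stated.

x^4 + 3*x^3*y + 3*x^2*y^2 - 2*y^3 - 3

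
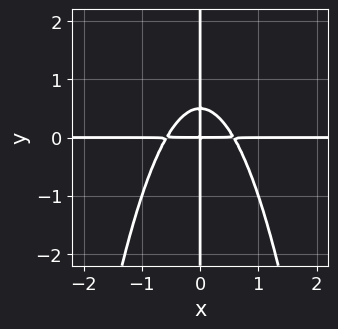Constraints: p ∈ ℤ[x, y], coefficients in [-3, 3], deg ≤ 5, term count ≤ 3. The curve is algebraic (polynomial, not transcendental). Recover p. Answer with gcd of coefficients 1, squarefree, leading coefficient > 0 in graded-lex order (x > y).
First, degree: the shape is more complex than any degree-3 curve, so deg p = 4.
Then, against the integer gridlines: the visible x-axis segment lies entirely on the curve; every point of the y-axis in the box is on the curve.
Finally, together with the visible shape, these determine p as stated.

3*x^3*y + 2*x*y^2 - x*y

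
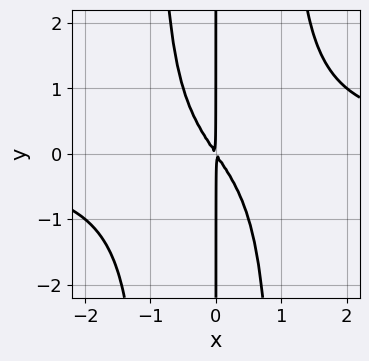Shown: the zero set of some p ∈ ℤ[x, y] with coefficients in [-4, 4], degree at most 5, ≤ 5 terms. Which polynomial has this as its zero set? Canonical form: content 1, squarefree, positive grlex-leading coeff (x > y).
2*x^3*y - 3*x^2 - 2*x*y

1. Degree: a generic line meets the curve in up to 4 points, so deg p = 4.
2. From the axis intercepts and sections: the visible y-axis segment lies entirely on the curve.
3. These observations pin down the coefficients.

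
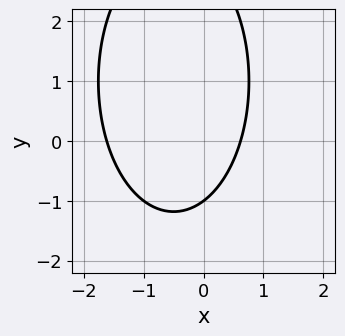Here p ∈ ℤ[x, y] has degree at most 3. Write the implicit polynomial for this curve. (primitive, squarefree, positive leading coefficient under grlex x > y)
deg p = 2.
From the visible intercepts: one y-axis crossing is at y = -1.
Assembling these constraints gives the stated polynomial.

3*x^2 + y^2 + 3*x - 2*y - 3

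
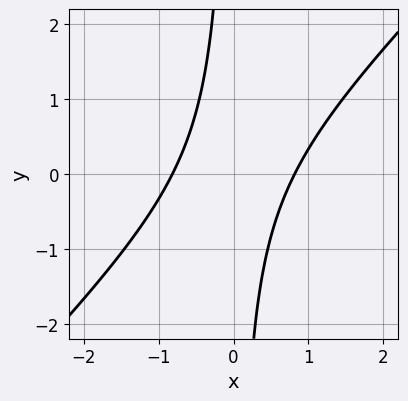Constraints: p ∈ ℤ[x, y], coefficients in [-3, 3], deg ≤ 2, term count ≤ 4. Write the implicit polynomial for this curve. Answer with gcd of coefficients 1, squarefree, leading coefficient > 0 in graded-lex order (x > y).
3*x^2 - 3*x*y - 2

Degree: a generic line meets the curve in up to 2 points, so deg p = 2.
Against the integer gridlines: no y-intercept at any integer in the box.
Putting this together gives p.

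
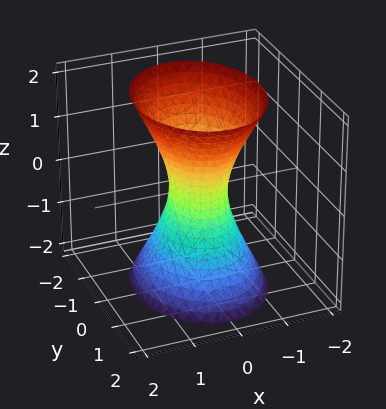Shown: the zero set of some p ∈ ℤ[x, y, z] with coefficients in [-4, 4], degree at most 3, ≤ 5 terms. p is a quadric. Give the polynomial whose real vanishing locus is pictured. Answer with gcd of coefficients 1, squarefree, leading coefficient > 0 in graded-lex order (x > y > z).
3*x^2 + 2*y^2 - z^2 - 1

The degree is 2 — one connected sheet with a waist; a quadric.
Symmetries: the y ↦ −y reflection is a symmetry, so y appears only in even powers; mirror symmetry z ↦ −z ⇒ only even powers of z; mirror symmetry x ↦ −x ⇒ only even powers of x.
Against the integer gridlines: it misses every integer gridline on the z-axis.
Matching integer coefficients to the picture gives p.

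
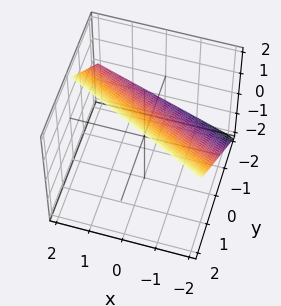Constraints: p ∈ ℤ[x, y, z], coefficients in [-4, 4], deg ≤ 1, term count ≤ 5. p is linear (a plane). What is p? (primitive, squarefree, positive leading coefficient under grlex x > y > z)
x + 2*y - 2*z + 2

Degree: every cross-section is a straight line — this is a plane, so deg p = 1.
Observable constraints: one x-axis crossing is at x = -2; it crosses the y-axis at the gridline y = -1; one z-axis crossing is at z = 1.
Putting this together gives p.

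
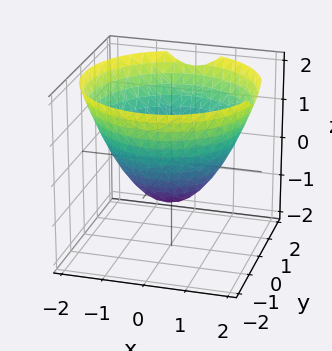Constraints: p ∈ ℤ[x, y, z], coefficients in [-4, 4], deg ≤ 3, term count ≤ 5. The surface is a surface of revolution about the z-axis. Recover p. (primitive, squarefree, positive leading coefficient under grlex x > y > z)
2*x^2 + 2*y^2 - 3*z - 3

1. The degree is 2 — the shape is more complex than any degree-1 surface.
2. Symmetries: rotational symmetry about the z-axis ⇒ p depends on x, y only through x² + y².
3. Against the integer gridlines: it crosses the z-axis at the gridline z = -1; a circular section at z = 0 has radius between 1 and 2.
4. The integer polynomial consistent with all of this is the stated p.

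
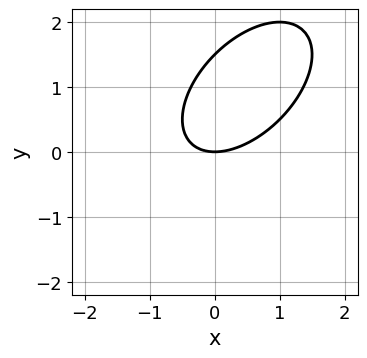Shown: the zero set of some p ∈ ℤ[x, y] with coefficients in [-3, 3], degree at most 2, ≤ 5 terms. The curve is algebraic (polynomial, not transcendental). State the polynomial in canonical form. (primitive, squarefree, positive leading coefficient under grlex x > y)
1. Degree: the shape is more complex than any degree-1 curve, so deg p = 2.
2. Observable constraints: it crosses the y-axis at the gridline y = 0; it meets the x-axis at x = 0 (among the integer gridlines).
3. Solving for integer coefficients yields p as stated.

2*x^2 - 2*x*y + 2*y^2 - 3*y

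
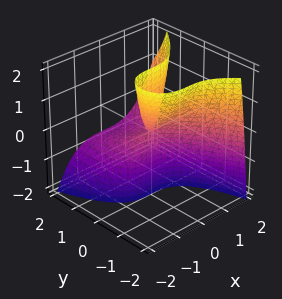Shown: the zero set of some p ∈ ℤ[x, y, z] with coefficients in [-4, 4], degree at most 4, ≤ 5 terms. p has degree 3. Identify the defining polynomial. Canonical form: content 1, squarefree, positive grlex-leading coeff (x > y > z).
2*x^3 - y^2*z - 2*y^2 - 3*y*z

1. Degree: no degree-2 surface has this shape, so deg p = 3.
2. Against the integer gridlines: one x-axis crossing is at x = 0; the visible z-axis segment lies entirely on the surface.
3. Matching integer coefficients to the picture gives p.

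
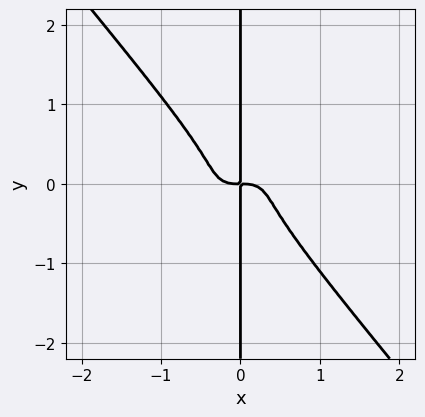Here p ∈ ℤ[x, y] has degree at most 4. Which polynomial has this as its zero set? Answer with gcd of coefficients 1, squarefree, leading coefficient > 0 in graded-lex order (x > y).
1. deg p = 4. The shape is more complex than any degree-3 curve.
2. Observable constraints: the visible y-axis segment lies entirely on the curve.
3. Assembling these constraints gives the stated polynomial.

3*x^4 - 3*x^3*y - x^2*y^2 + 3*x*y^3 + x*y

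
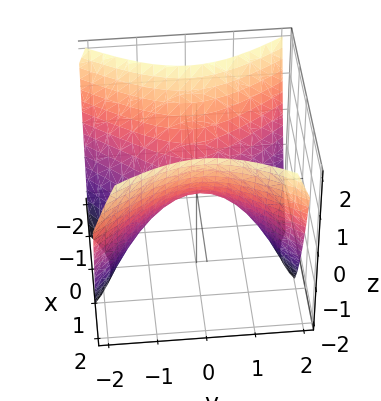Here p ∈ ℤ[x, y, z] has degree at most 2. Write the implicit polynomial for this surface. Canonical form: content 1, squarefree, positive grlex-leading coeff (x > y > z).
3*x^2 - 2*y^2 - 3*z

1. Degree: a saddle surface; a quadric, so deg p = 2.
2. Symmetries: the y ↦ −y reflection is a symmetry, so y appears only in even powers; the x ↦ −x reflection is a symmetry, so x appears only in even powers.
3. From the axis intercepts and sections: it meets the x-axis at x = 0 (among the integer gridlines); one y-axis crossing is at y = 0.
4. The integer polynomial consistent with all of this is the stated p.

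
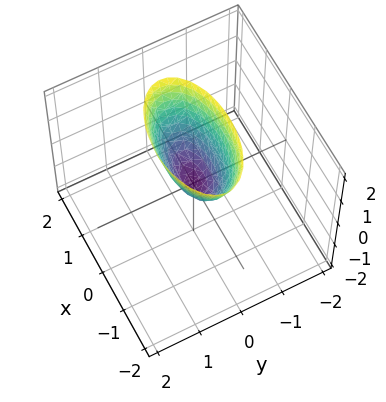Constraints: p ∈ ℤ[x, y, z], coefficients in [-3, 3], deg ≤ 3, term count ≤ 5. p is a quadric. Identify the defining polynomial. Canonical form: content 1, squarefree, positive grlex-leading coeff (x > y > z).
x^2 + 3*y^2 - z

(a) deg p = 2. A single bowl opening along one axis; a quadric.
(b) Symmetries: it's symmetric under y → −y, forcing even powers of y; the x ↦ −x reflection is a symmetry, so x appears only in even powers.
(c) From the visible intercepts: one x-axis crossing is at x = 0; one z-axis crossing is at z = 0.
(d) These observations pin down the coefficients.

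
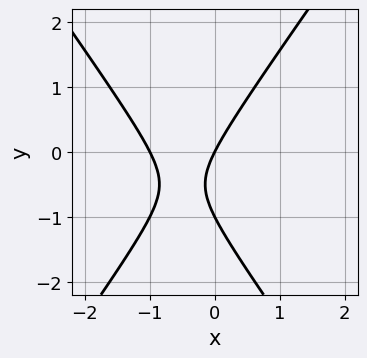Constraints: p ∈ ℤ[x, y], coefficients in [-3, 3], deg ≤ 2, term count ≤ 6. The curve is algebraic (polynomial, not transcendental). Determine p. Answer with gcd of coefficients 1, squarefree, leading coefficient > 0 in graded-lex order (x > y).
1. deg p = 2. No degree-1 curve has this shape.
2. Observable constraints: the x-axis gridline crossings are at x ∈ {-1, 0}; the y-axis gridline crossings are at y ∈ {-1, 0}.
3. Putting this together gives p.

2*x^2 - y^2 + 2*x - y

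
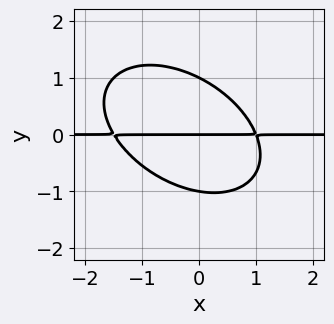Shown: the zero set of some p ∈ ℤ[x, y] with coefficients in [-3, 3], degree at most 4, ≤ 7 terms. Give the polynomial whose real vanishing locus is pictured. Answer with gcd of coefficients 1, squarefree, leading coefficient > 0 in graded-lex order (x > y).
Degree: a generic line meets the curve in up to 3 points, so deg p = 3.
Checking where it meets the axes: among the integer gridlines, it crosses the y-axis at y ∈ {-1, 0, 1}; every point of the x-axis in the box is on the curve.
Fitting integer coefficients to these (and the overall shape) gives p.

2*x^2*y + 2*x*y^2 + 3*y^3 + x*y - 3*y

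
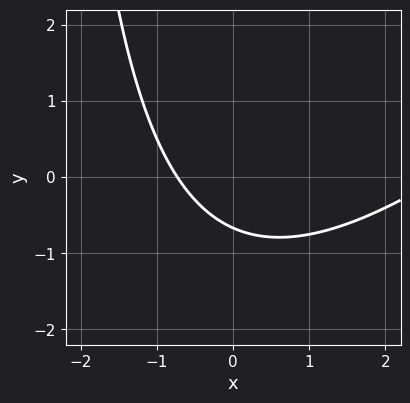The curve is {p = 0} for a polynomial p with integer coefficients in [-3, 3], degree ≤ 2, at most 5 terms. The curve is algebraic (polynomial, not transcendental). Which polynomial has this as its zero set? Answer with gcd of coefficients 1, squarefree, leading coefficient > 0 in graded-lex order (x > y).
x^2 - x*y - 2*x - 3*y - 2

First, degree: the shape is more complex than any degree-1 curve, so deg p = 2.
Finally, the integer polynomial consistent with all of this is the stated p.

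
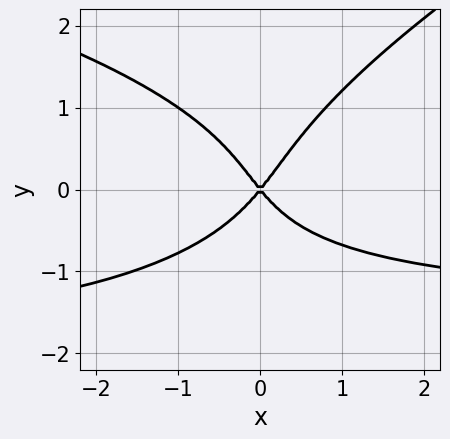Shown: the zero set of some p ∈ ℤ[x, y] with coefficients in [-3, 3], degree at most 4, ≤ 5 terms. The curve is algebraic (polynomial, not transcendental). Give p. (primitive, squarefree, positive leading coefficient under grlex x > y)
x*y^3 - 2*y^4 + 2*x^2*y + 3*x^2 - 2*y^2

The degree is 4 — the shape is more complex than any degree-3 curve.
Observable constraints: one y-axis crossing is at y = 0; it crosses the x-axis at the gridline x = 0.
Solving for integer coefficients yields p as stated.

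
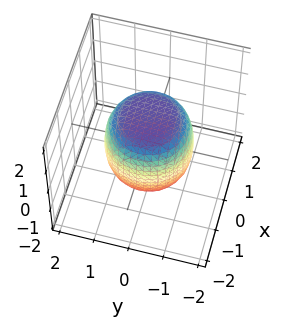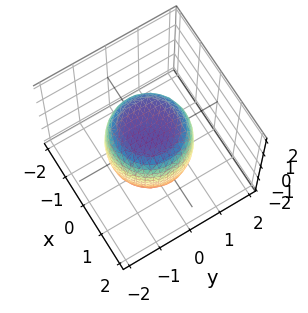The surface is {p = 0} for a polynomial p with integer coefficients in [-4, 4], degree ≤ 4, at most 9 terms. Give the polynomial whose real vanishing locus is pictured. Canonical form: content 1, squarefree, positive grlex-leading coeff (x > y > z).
1. Degree: a generic line meets the surface in up to 4 points, so deg p = 4.
2. Symmetry: every cross-section ⟂ z is a circle, so x, y appear only via x² + y².
3. Checking where it meets the axes: a circular section at z = 0 has radius between 1 and 2.
4. Assembling these constraints gives the stated polynomial.

2*x^4 + 4*x^2*y^2 + 2*y^4 - x^2 - y^2 + 2*z^2 - 3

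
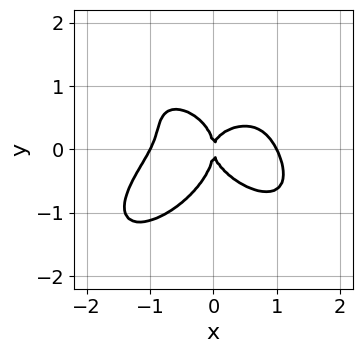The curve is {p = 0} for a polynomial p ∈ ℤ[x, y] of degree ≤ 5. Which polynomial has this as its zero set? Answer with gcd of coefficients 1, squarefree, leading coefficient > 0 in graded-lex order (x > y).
2*x^4 + 3*y^4 + 2*x^2*y + 2*x*y^2 - 2*x^2

1. Degree: a generic line meets the curve in up to 4 points, so deg p = 4.
2. Checking where it meets the axes: the x-axis gridline crossings are at x ∈ {-1, 0, 1}; one y-axis crossing is at y = 0.
3. Putting this together gives p.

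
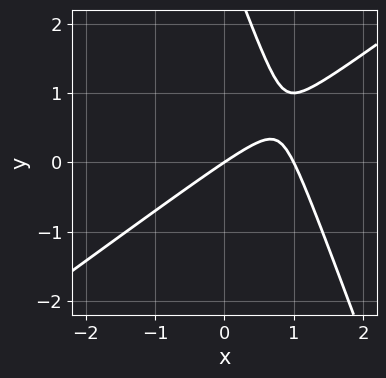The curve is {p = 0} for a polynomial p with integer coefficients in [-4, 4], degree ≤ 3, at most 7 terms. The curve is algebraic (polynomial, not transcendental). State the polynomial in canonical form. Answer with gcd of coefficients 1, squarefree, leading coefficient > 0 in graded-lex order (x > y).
2*x^2 - 2*x*y - y^2 - 2*x + 3*y

Degree: a generic line meets the curve in up to 2 points, so deg p = 2.
Reading off the gridlines: among the integer gridlines, it crosses the x-axis at x ∈ {0, 1}; it meets the y-axis at y = 0 (among the integer gridlines).
Solving for integer coefficients yields p as stated.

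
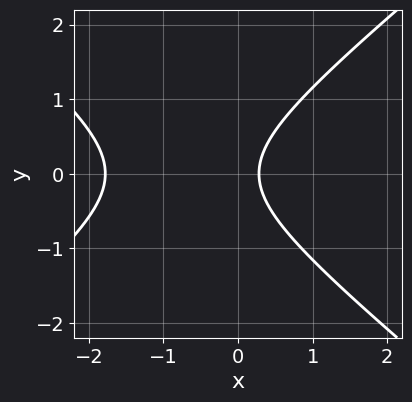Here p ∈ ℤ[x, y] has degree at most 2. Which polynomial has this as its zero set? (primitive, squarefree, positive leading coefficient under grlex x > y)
First, deg p = 2. A generic line meets the curve in up to 2 points.
Next, symmetries: mirror symmetry y ↦ −y ⇒ only even powers of y.
Next, from the axis intercepts and sections: no y-intercept at any integer in the box.
Finally, putting this together gives p.

2*x^2 - 3*y^2 + 3*x - 1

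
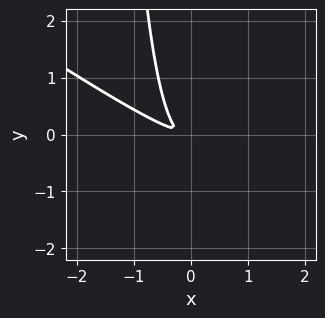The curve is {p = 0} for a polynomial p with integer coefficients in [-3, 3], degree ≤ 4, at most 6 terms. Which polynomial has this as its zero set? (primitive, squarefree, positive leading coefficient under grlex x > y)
First, degree: a generic line meets the curve in up to 4 points, so deg p = 4.
Finally, matching integer coefficients to the picture gives p.

2*x^4 + 3*x^3*y - 2*x^2*y + y^2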